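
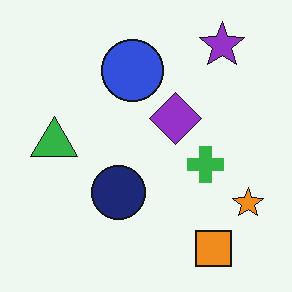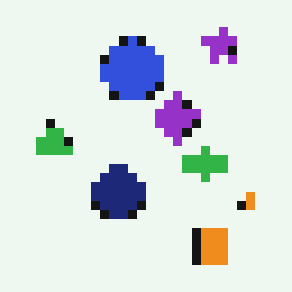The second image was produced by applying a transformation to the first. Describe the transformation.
It was coarsely pixelated.

Shapes are reduced to large square blocks; fine edges and outlines are lost — a downscale-then-upscale (mosaic) effect.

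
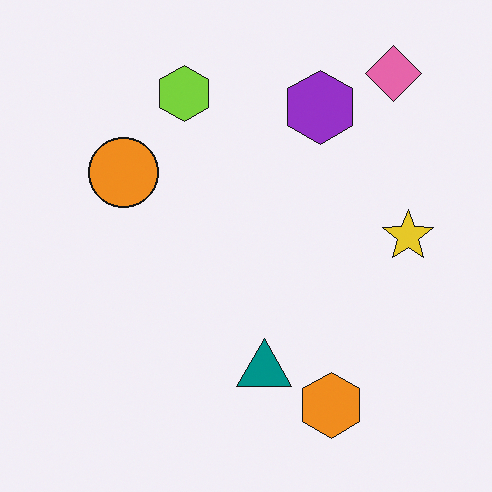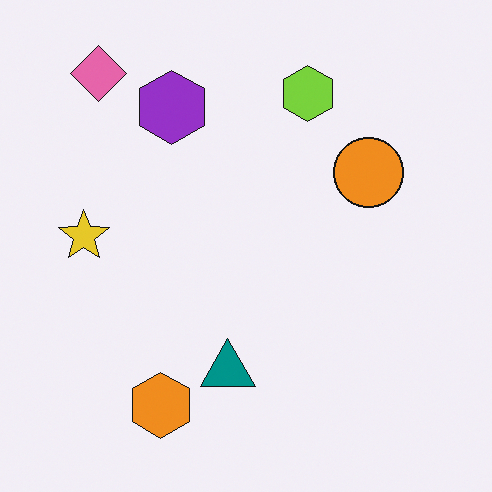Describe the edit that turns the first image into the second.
Flipped horizontally (left ↔ right).

The yellow star is in the right of the first image and the left of the second — shapes on opposite sides of the vertical midline have swapped in a mirror flip.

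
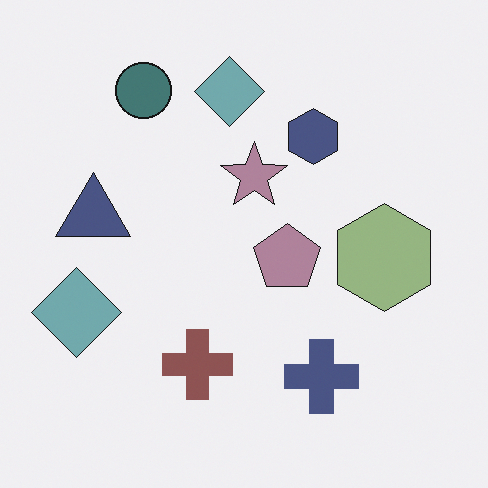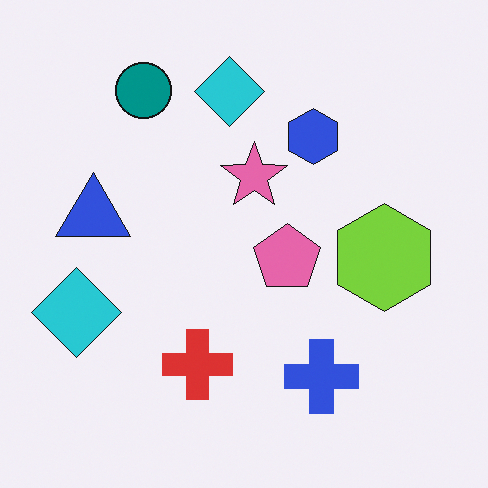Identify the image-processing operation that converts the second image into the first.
Heavily desaturated.

All colors are more muted and greyish — a global saturation change.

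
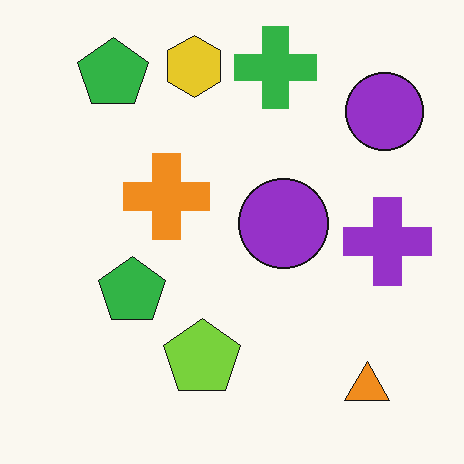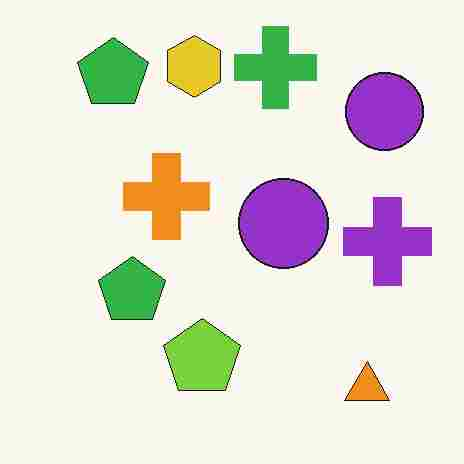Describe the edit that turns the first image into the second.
This is the original image degraded with heavy JPEG compression.

Blocky 8×8 compression artifacts appear around shape edges and the flat background shows ringing — characteristic JPEG degradation.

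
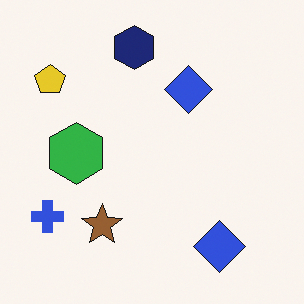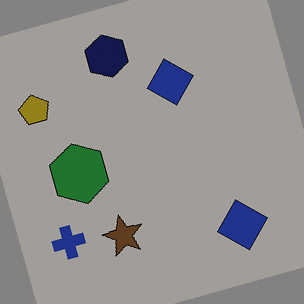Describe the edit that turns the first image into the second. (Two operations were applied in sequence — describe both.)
This is the original image darkened a lot, then rotated counter-clockwise by a moderate amount.

Every pixel — background and shapes alike — is uniformly darkened. Every shape is tilted by the same angle and the image corners show triangular fill wedges — a whole-image rotation by a non-right angle.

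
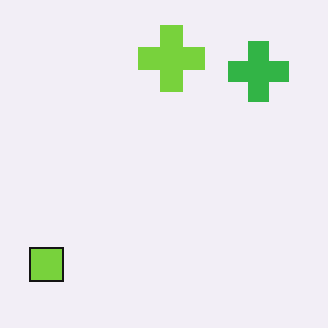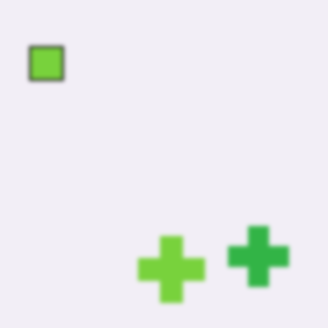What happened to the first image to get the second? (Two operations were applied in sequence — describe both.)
The transformation is: given a subtle gaussian blur, then flipped vertically (top ↔ bottom).

Shape edges and outlines are uniformly softened across the whole image. The lime cross is in the top of the first image and the bottom of the second — shapes on opposite sides of the horizontal midline have swapped in a mirror flip.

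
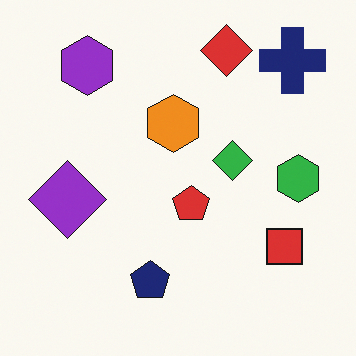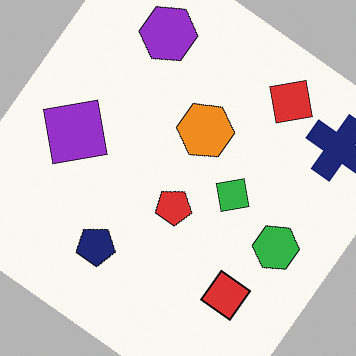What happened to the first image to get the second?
The image was rotated clockwise by a large amount — several tens of degrees.

Every shape is tilted by the same angle and the image corners show triangular fill wedges — a whole-image rotation by a non-right angle.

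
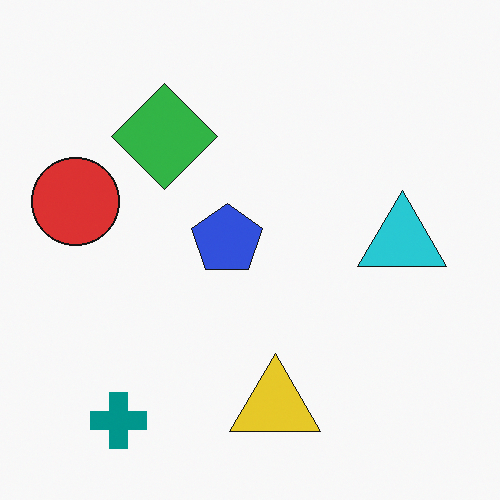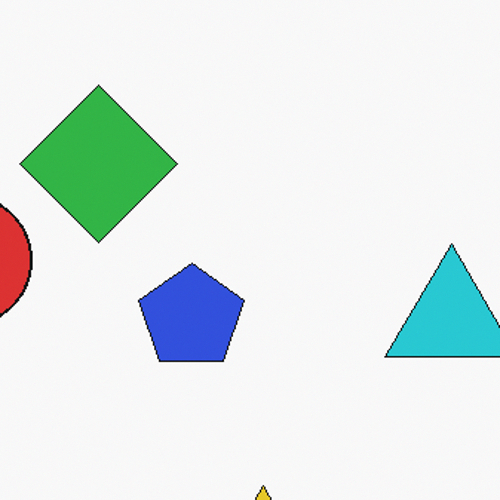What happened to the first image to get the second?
The transformation is: cropped slightly and scaled back up.

The visible shapes are larger and the field of view is narrower; shapes near the original edges may be partly or wholly outside the frame — a crop-and-rescale.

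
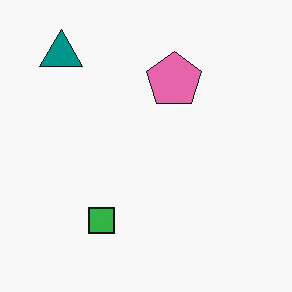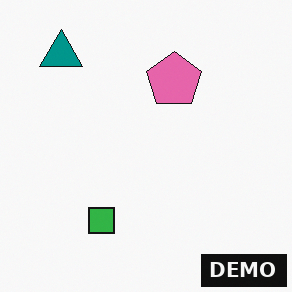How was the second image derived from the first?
The image was watermarked with the text "DEMO" in the lower-right corner.

A dark label reading "DEMO" appears in the lower-right corner.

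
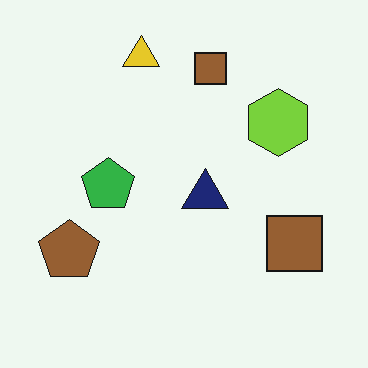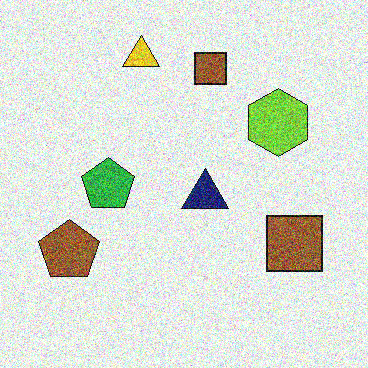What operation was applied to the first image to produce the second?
It was degraded with heavy additive noise.

Random speckle covers the whole image, including the flat background.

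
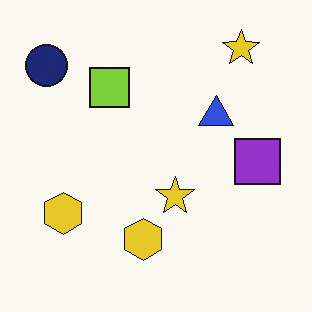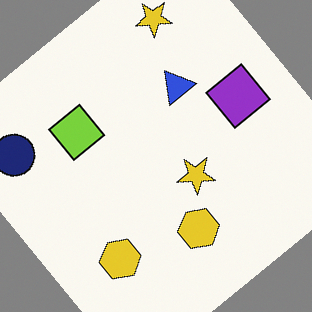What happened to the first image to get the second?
The transformation is: rotated counter-clockwise by a large amount — several tens of degrees.

Every shape is tilted by the same angle and the image corners show triangular fill wedges — a whole-image rotation by a non-right angle.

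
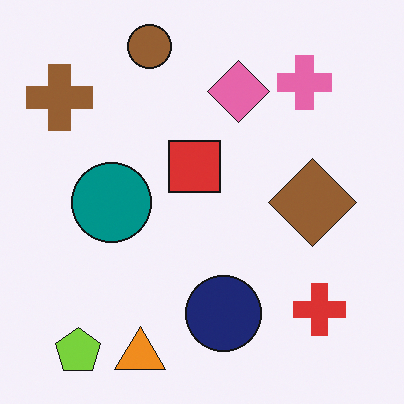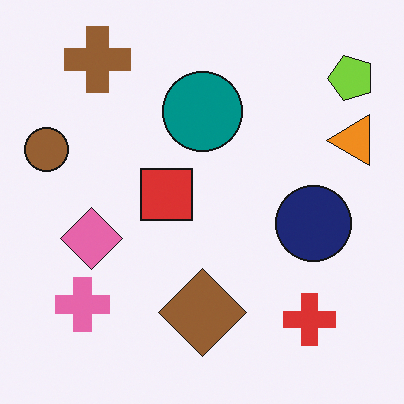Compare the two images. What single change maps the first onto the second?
This is the original image transposed (reflected across the top-left ↔ bottom-right diagonal).

Shapes have swapped their row and column positions — what was in the top-right is now in the bottom-left — a diagonal reflection.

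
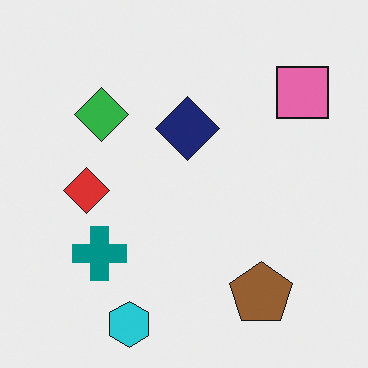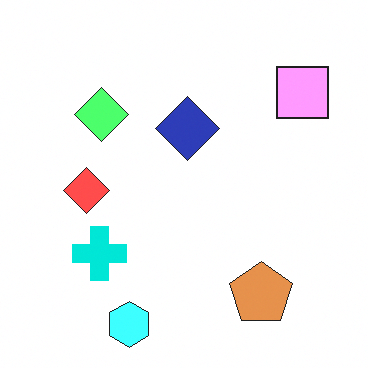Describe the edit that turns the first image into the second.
The image was brightened a lot.

Every pixel — background and shapes alike — is uniformly brightened.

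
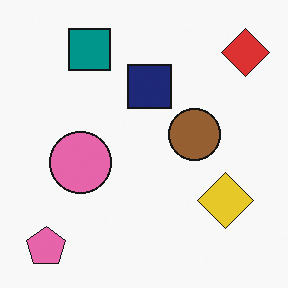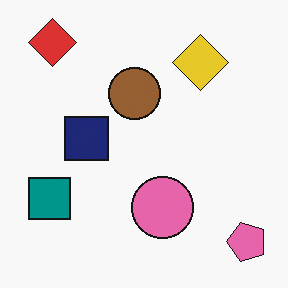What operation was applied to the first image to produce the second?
The transformation is: rotated 90° counter-clockwise.

The pink pentagon sits in the bottom-left of the first image and the bottom-right of the second — consistent with a whole-image 90° counter-clockwise rotation.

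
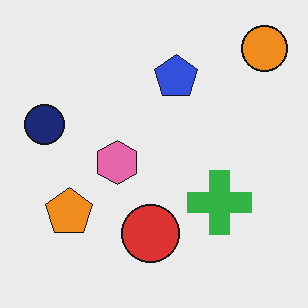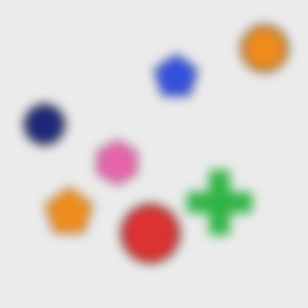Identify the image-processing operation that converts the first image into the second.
The transformation is: heavily blurred.

Shape edges and outlines are uniformly softened across the whole image.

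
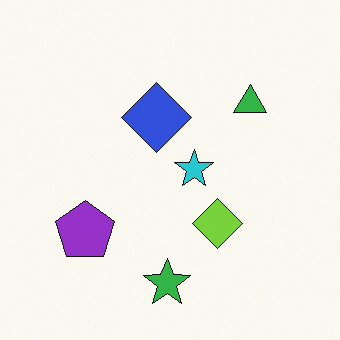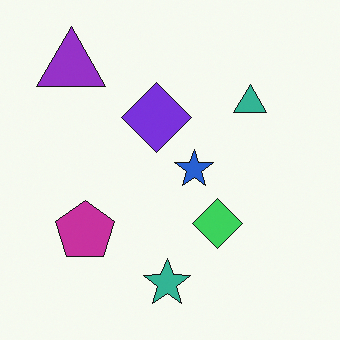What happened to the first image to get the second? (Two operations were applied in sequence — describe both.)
Hue-shifted slightly, then overlaid with an additional purple triangle.

Every shape's color has rotated by the same amount around the hue wheel — a uniform hue shift. A purple triangle appears in the second image that is absent from the first.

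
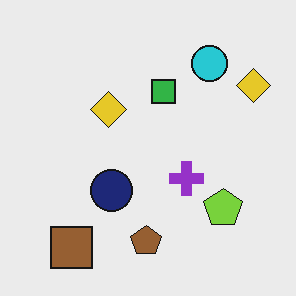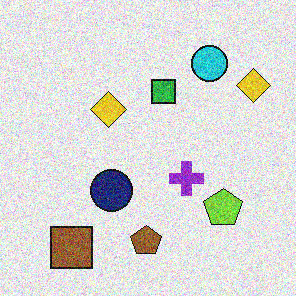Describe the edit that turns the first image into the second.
The second image is the first degraded with heavy additive noise.

Random speckle covers the whole image, including the flat background.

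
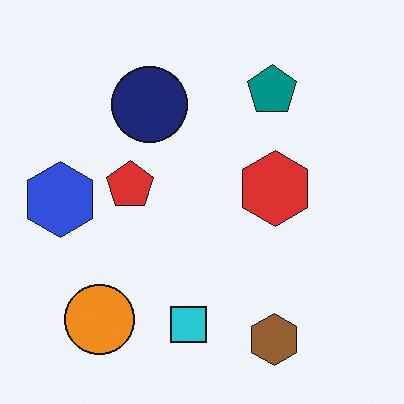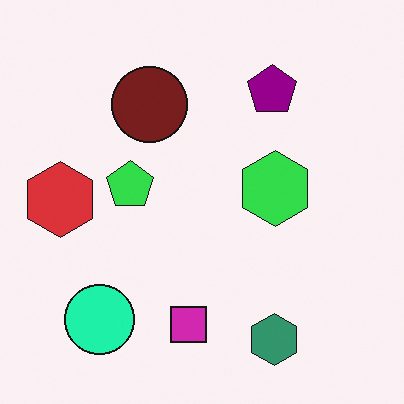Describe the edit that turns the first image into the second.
The second image is the first hue-shifted by a moderate amount.

Every shape's color has rotated by the same amount around the hue wheel — a uniform hue shift.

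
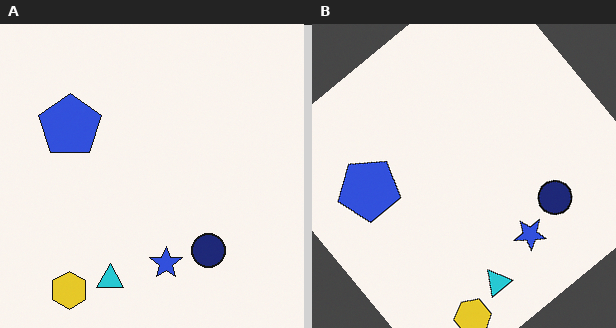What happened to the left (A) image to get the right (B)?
It was rotated counter-clockwise by a large amount — several tens of degrees.

Every shape is tilted by the same angle and the image corners show triangular fill wedges — a whole-image rotation by a non-right angle.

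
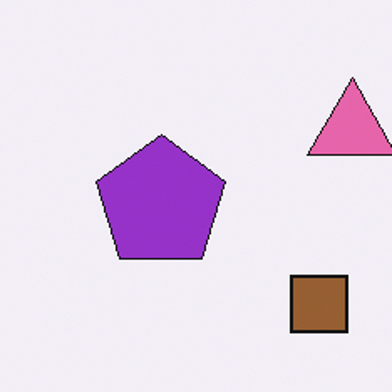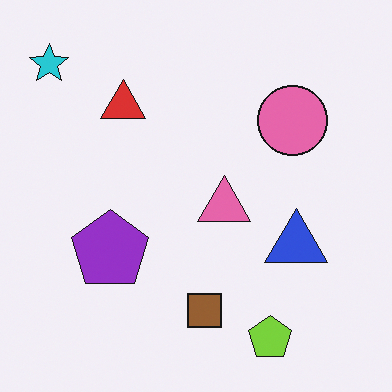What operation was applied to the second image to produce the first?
Cropped tightly and scaled back up.

The visible shapes are larger and the field of view is narrower; shapes near the original edges may be partly or wholly outside the frame — a crop-and-rescale.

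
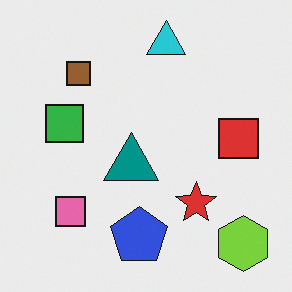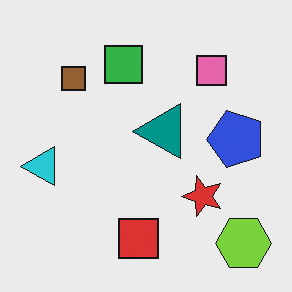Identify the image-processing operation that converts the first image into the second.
Transposed (reflected across the top-left ↔ bottom-right diagonal).

Shapes have swapped their row and column positions — what was in the top-right is now in the bottom-left — a diagonal reflection.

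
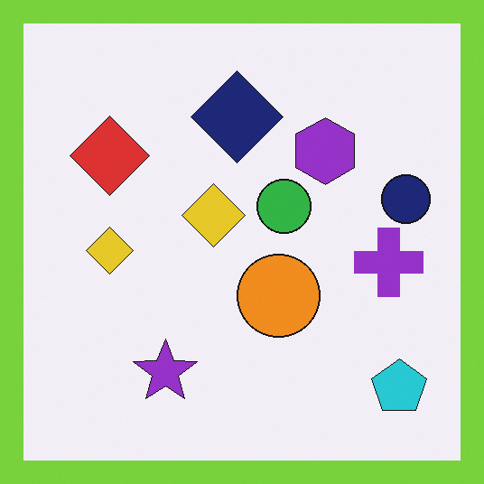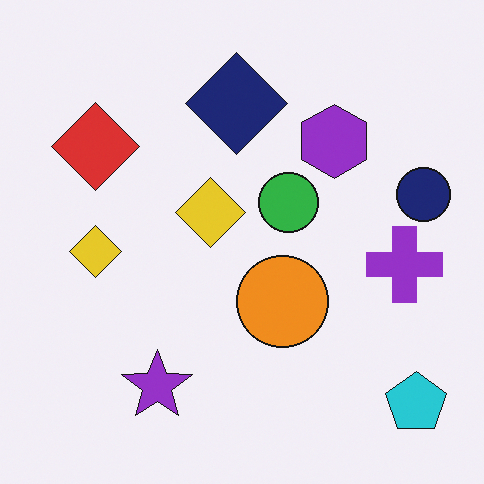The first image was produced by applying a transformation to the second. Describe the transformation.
The image was framed with a lime border.

A solid lime frame runs around the edge of the first image, with the content slightly shrunk inside it.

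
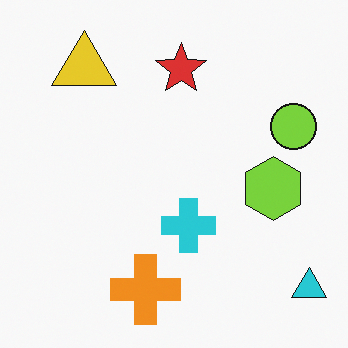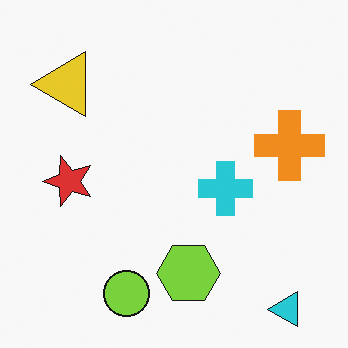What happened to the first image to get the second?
This is the original image transposed (reflected across the top-left ↔ bottom-right diagonal).

Shapes have swapped their row and column positions — what was in the top-right is now in the bottom-left — a diagonal reflection.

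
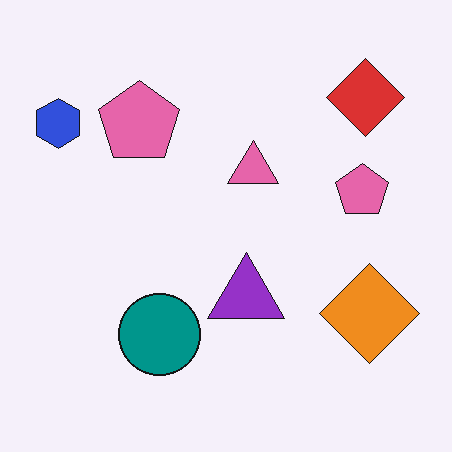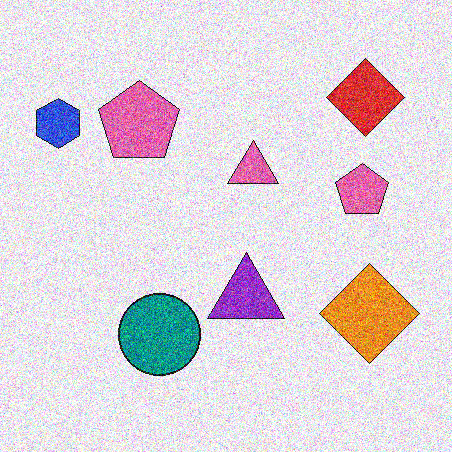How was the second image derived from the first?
This is the original image degraded with strong gaussian noise.

Random speckle covers the whole image, including the flat background.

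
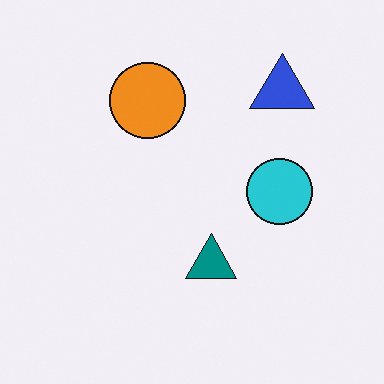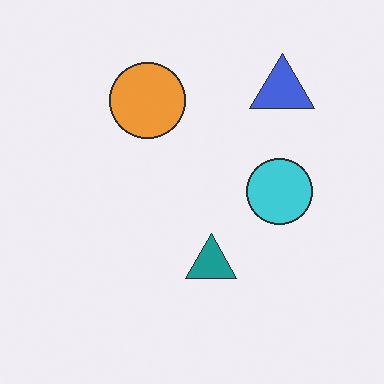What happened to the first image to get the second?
It was given slightly reduced contrast.

Tones are pushed toward mid-grey across the whole image — a global contrast change.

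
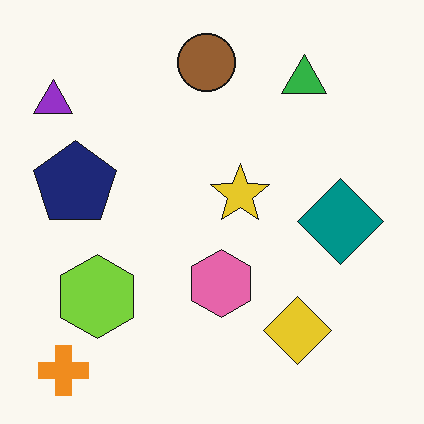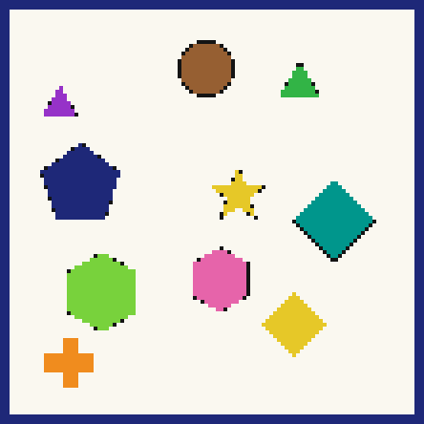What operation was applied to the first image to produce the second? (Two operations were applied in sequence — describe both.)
Lightly pixelated (a mild mosaic effect), then framed with a navy border.

Shapes are reduced to large square blocks; fine edges and outlines are lost — a downscale-then-upscale (mosaic) effect. A solid navy frame runs around the edge of the second image, with the content slightly shrunk inside it.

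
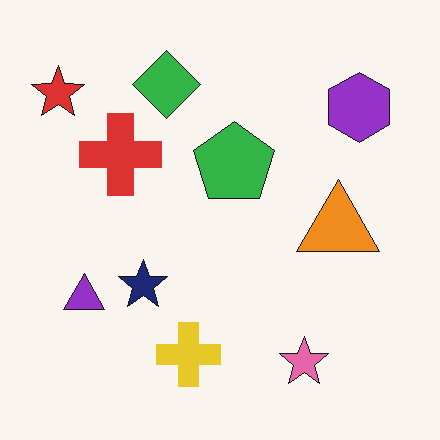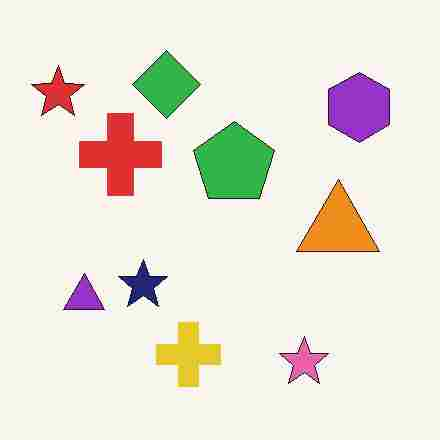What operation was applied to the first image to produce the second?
It was degraded with heavy JPEG compression.

Blocky 8×8 compression artifacts appear around shape edges and the flat background shows ringing — characteristic JPEG degradation.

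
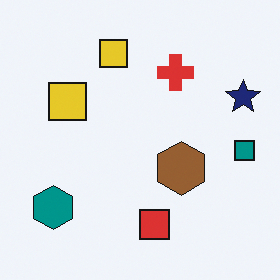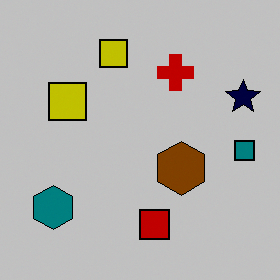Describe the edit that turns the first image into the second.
The transformation is: aggressively posterized.

Each flat color has snapped to a coarser quantized level — most visibly, the near-white background has dropped to a flat grey.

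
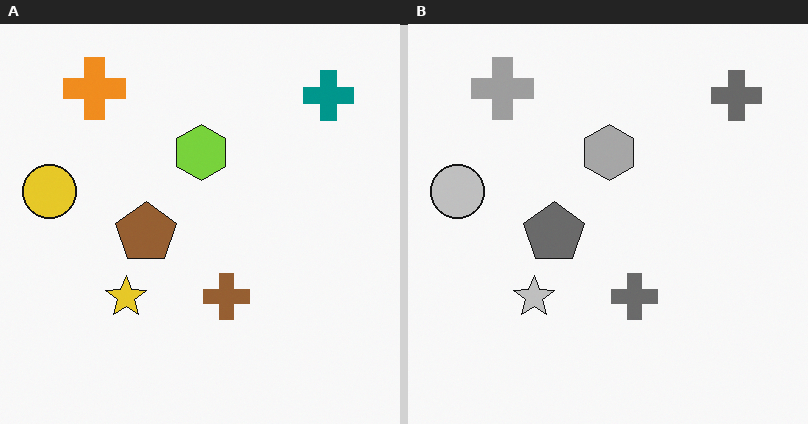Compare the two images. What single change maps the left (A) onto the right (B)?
The transformation is: converted to grayscale.

All color is removed — every shape is now a shade of grey.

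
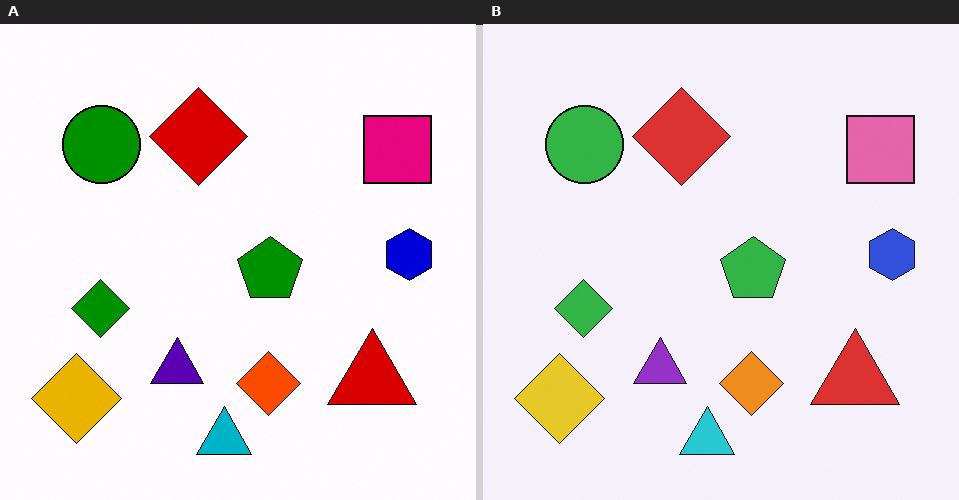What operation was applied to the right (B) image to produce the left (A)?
The image was boosted in contrast.

Tones are pushed away from mid-grey across the whole image — a global contrast change.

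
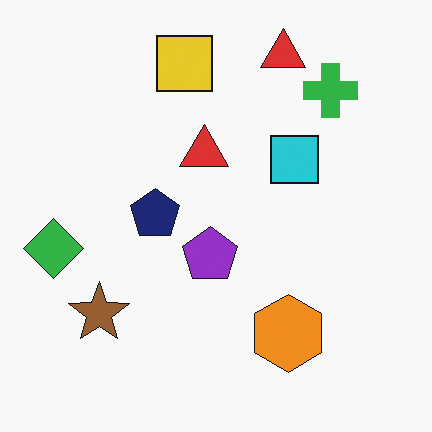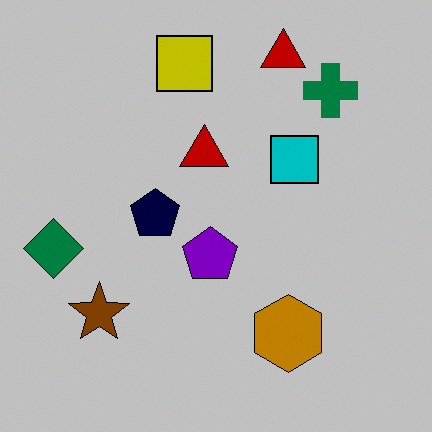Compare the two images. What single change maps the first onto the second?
This is the original image heavily posterized to just a handful of flat colors.

Each flat color has snapped to a coarser quantized level — most visibly, the near-white background has dropped to a flat grey.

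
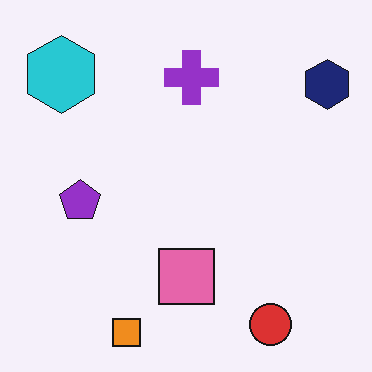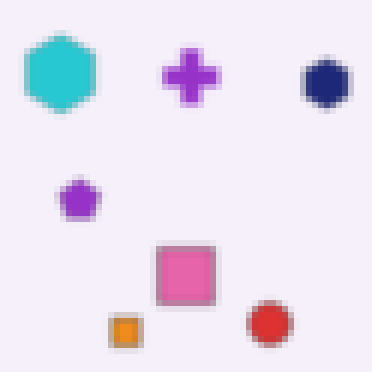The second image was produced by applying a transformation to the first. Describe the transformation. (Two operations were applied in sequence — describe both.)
The transformation is: noticeably gaussian-blurred, then pixelated into visible square blocks.

Shape edges and outlines are uniformly softened across the whole image. Shapes are reduced to large square blocks; fine edges and outlines are lost — a downscale-then-upscale (mosaic) effect.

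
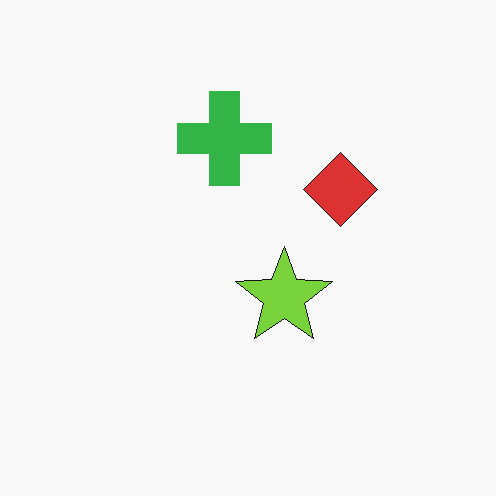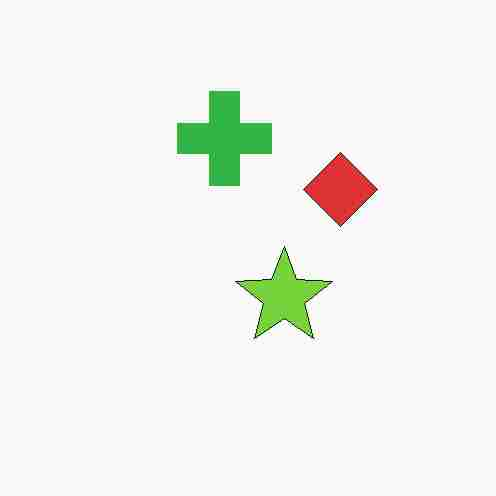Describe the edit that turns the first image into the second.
It was degraded with heavy JPEG compression.

Blocky 8×8 compression artifacts appear around shape edges and the flat background shows ringing — characteristic JPEG degradation.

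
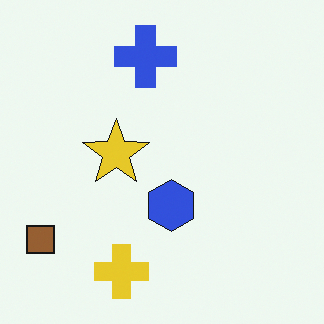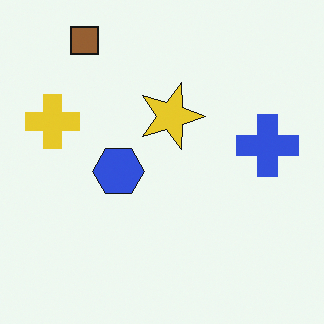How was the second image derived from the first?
The second image is the first rotated 90° clockwise.

The brown square sits in the bottom-left of the first image and the top-left of the second — consistent with a whole-image 90° clockwise rotation.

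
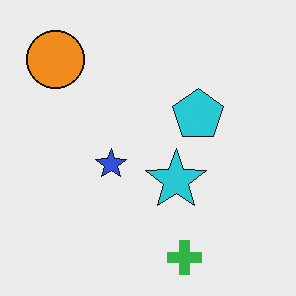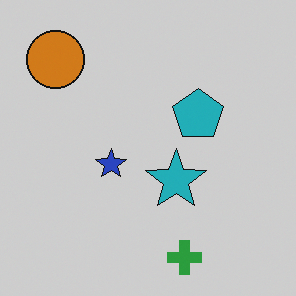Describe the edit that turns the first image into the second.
This is the original image darkened a little.

Every pixel — background and shapes alike — is uniformly darkened.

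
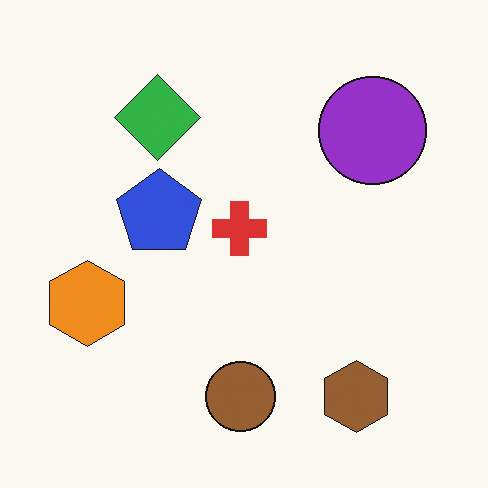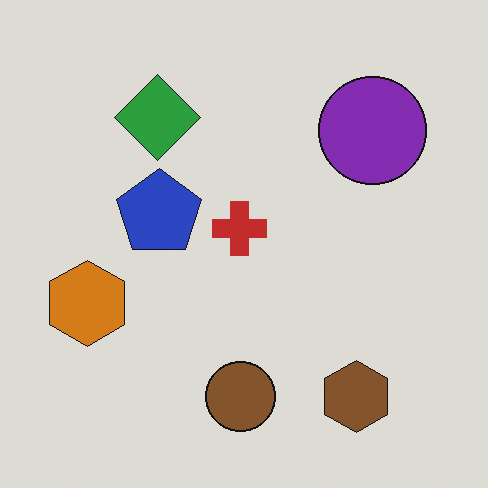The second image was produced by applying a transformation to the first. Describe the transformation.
The transformation is: darkened a little.

Every pixel — background and shapes alike — is uniformly darkened.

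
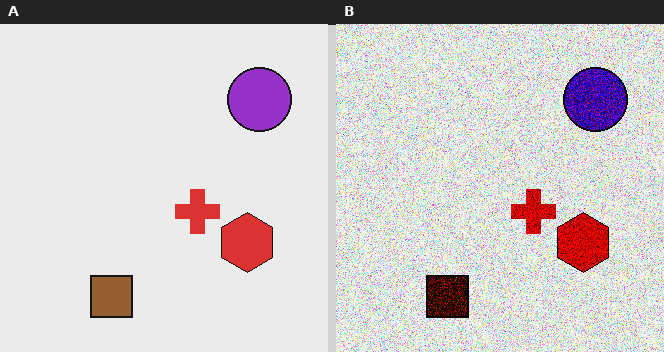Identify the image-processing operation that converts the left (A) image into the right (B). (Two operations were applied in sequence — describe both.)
The right (B) image is the left (A) degraded with visible gaussian noise, then given much higher contrast.

Random speckle covers the whole image, including the flat background. Tones are pushed away from mid-grey across the whole image — a global contrast change.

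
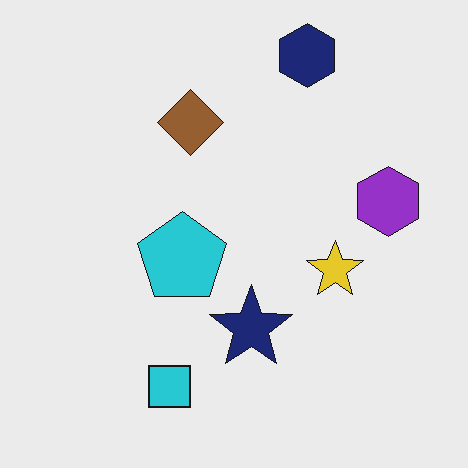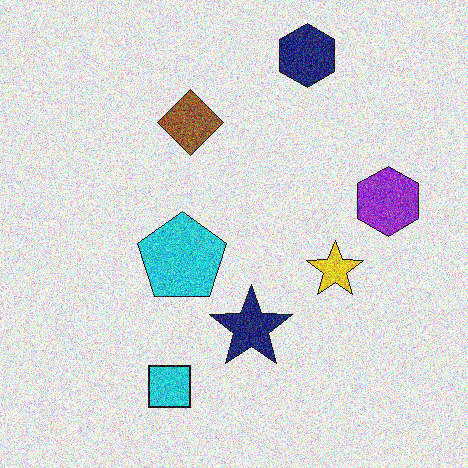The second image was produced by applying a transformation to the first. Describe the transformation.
The image was degraded with a thick layer of grain.

Random speckle covers the whole image, including the flat background.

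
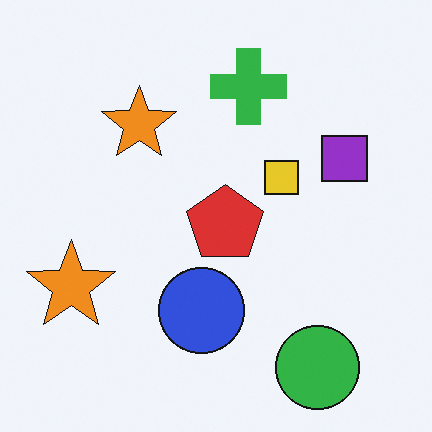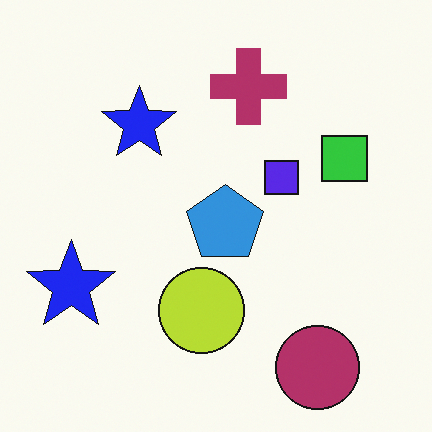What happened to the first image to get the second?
The second image is the first hue-shifted through roughly half the color wheel.

Every shape's color has rotated by the same amount around the hue wheel — a uniform hue shift.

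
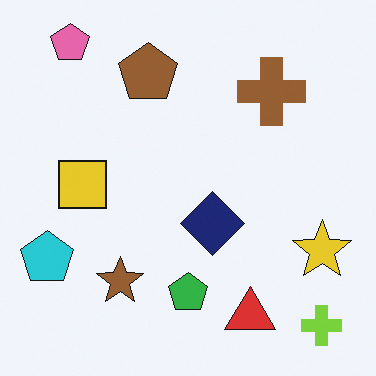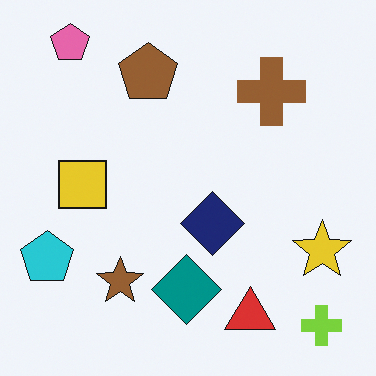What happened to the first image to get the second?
The transformation is: overlaid with an additional teal diamond.

A teal diamond appears in the second image that is absent from the first.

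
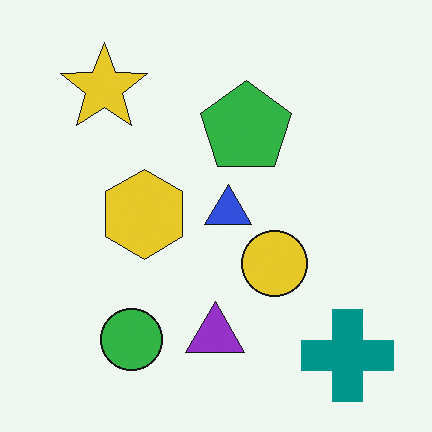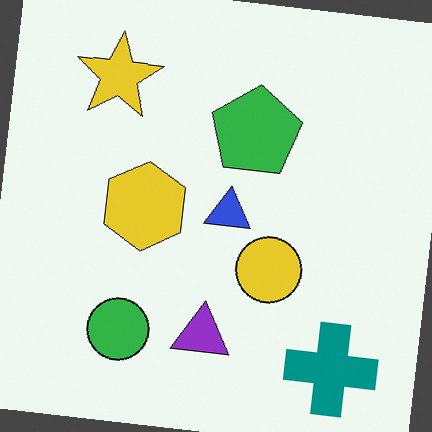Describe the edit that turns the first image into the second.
This is the original image rotated clockwise by a few degrees.

Every shape is tilted by the same angle and the image corners show triangular fill wedges — a whole-image rotation by a non-right angle.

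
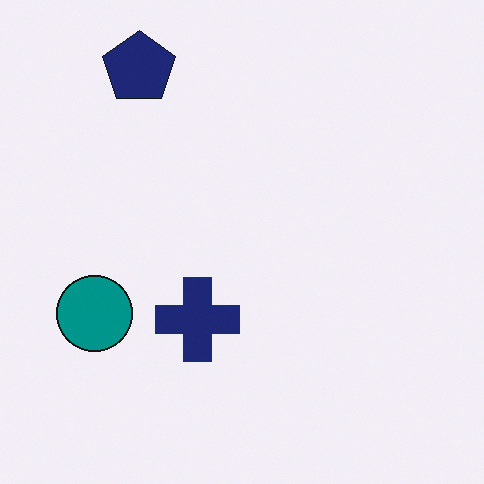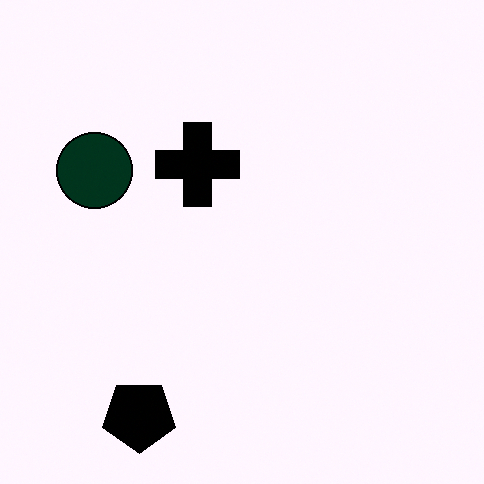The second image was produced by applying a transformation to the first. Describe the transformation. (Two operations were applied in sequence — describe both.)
The image was boosted in contrast, then flipped vertically (top ↔ bottom).

Tones are pushed away from mid-grey across the whole image — a global contrast change. The navy pentagon is in the top-left of the first image and the bottom-left of the second — shapes on opposite sides of the horizontal midline have swapped in a mirror flip.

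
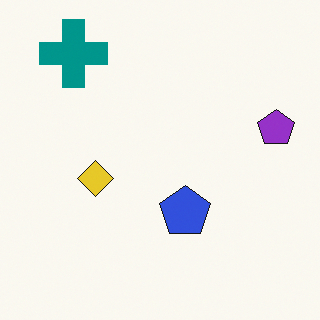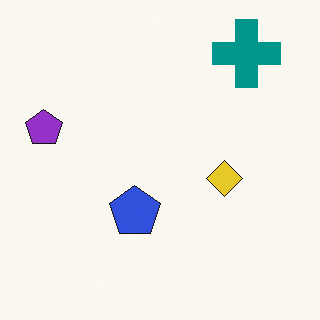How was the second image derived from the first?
The transformation is: flipped horizontally (left ↔ right).

The purple pentagon is in the right of the first image and the left of the second — shapes on opposite sides of the vertical midline have swapped in a mirror flip.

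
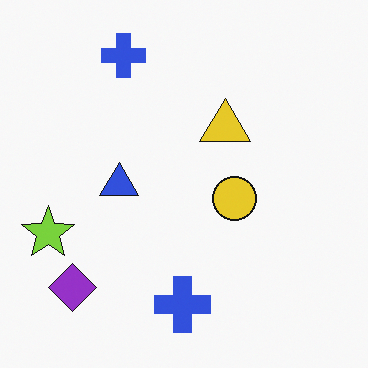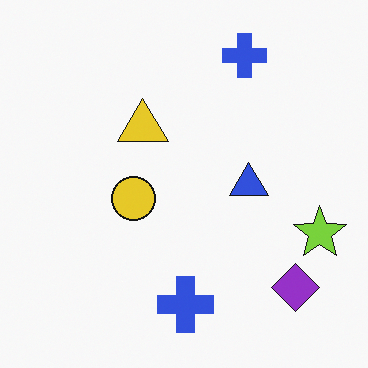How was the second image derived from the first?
The second image is the first flipped horizontally (left ↔ right).

The lime star is in the left of the first image and the right of the second — shapes on opposite sides of the vertical midline have swapped in a mirror flip.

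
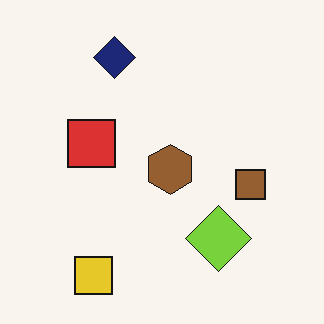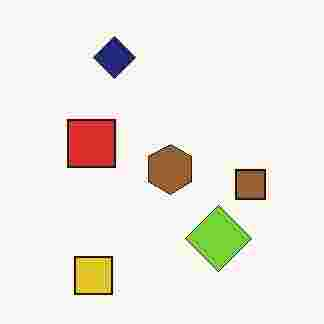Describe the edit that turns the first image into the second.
The image was degraded with heavy JPEG compression.

Blocky 8×8 compression artifacts appear around shape edges and the flat background shows ringing — characteristic JPEG degradation.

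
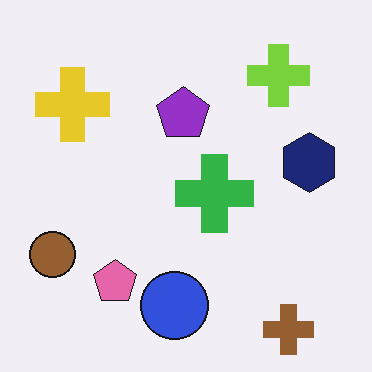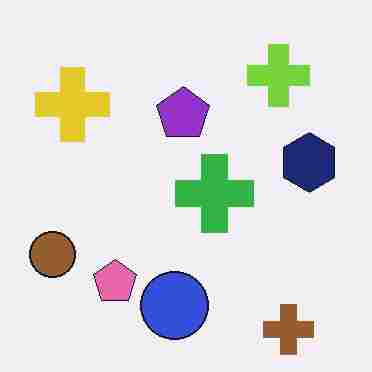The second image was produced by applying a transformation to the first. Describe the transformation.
Heavily JPEG-compressed with obvious blocking artifacts.

Blocky 8×8 compression artifacts appear around shape edges and the flat background shows ringing — characteristic JPEG degradation.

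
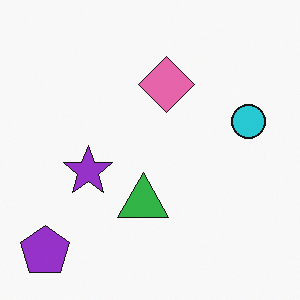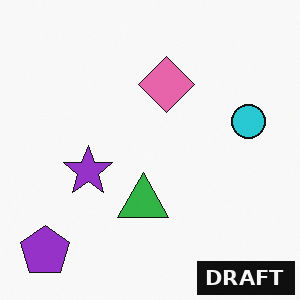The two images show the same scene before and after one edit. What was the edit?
The second image is the first watermarked with the text "DRAFT" in the lower-right corner.

A dark label reading "DRAFT" appears in the lower-right corner.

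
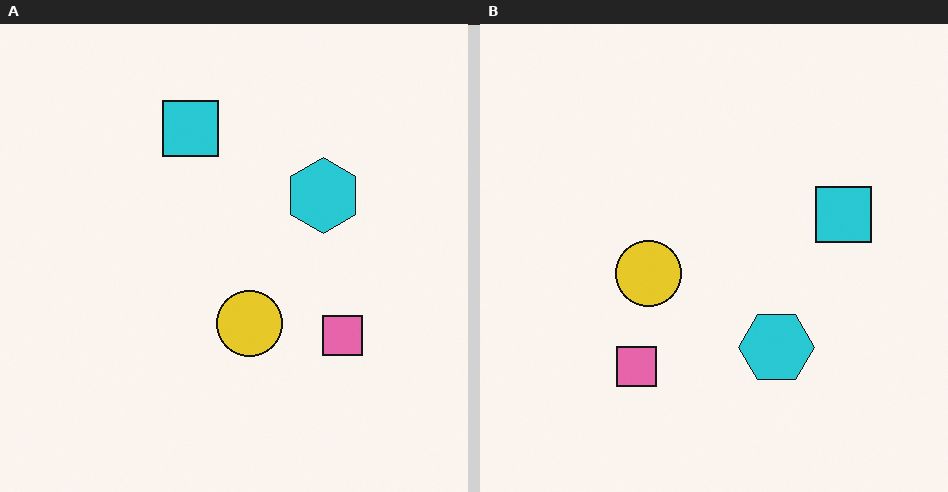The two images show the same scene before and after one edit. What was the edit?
The transformation is: rotated 90° clockwise.

The cyan square sits in the top of the left (A) image and the right of the right (B) — consistent with a whole-image 90° clockwise rotation.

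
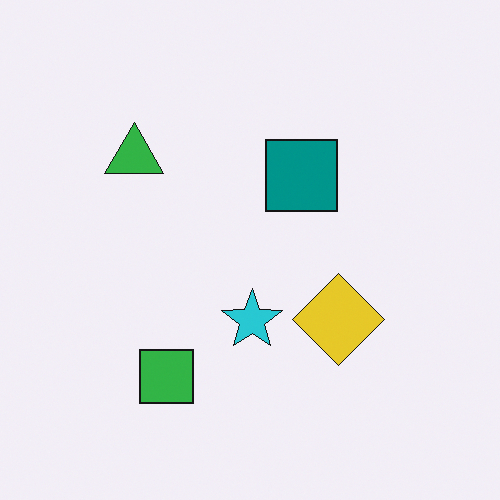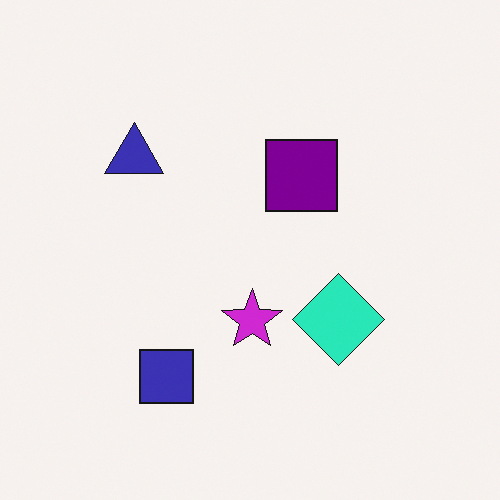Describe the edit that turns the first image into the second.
The image was hue-shifted by a moderate amount.

Every shape's color has rotated by the same amount around the hue wheel — a uniform hue shift.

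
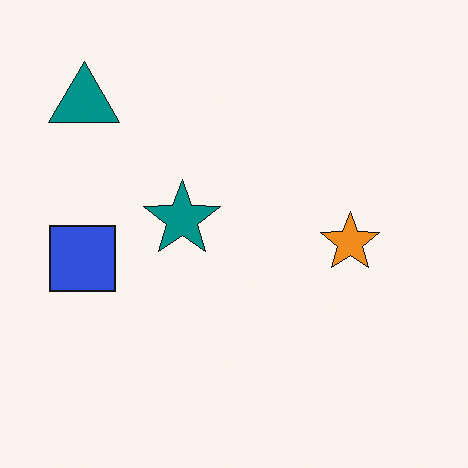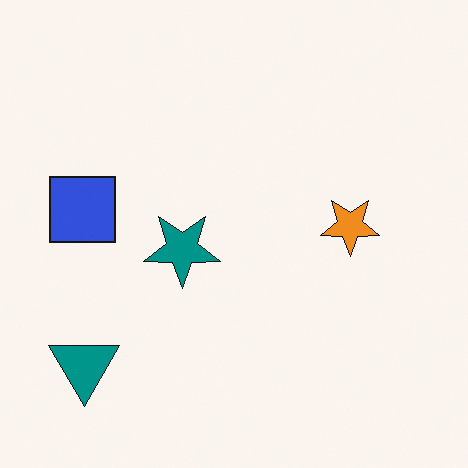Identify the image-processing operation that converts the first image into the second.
This is the original image flipped vertically (top ↔ bottom).

The teal triangle is in the top-left of the first image and the bottom-left of the second — shapes on opposite sides of the horizontal midline have swapped in a mirror flip.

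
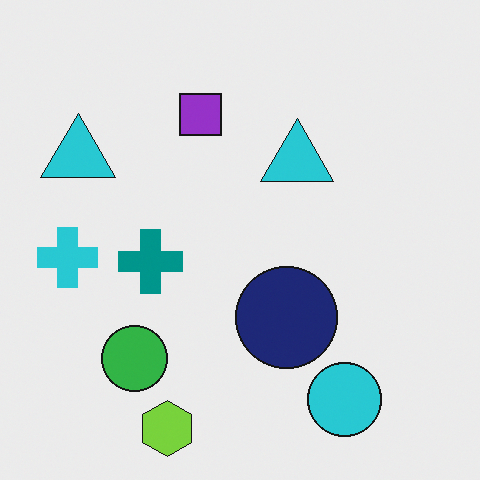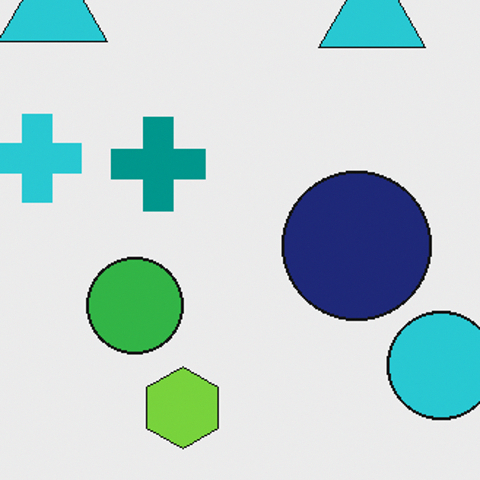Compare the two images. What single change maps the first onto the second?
The second image is the first cropped slightly and scaled back up.

The visible shapes are larger and the field of view is narrower; shapes near the original edges may be partly or wholly outside the frame — a crop-and-rescale.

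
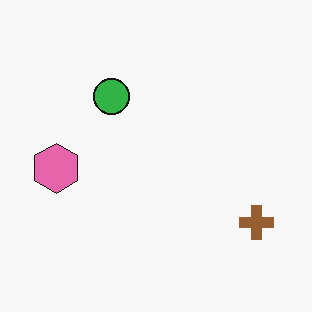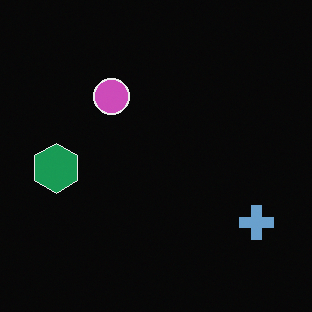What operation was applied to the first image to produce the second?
The image was color-inverted (negative).

The light background has become dark and every shape's color is its complement — a photographic negative.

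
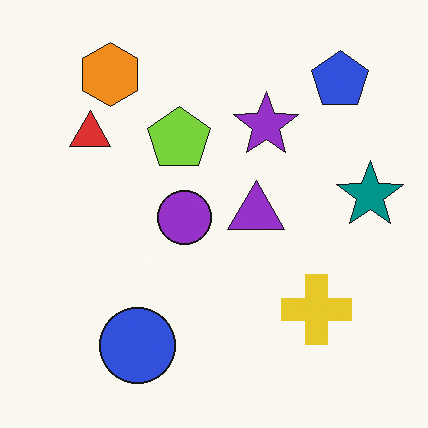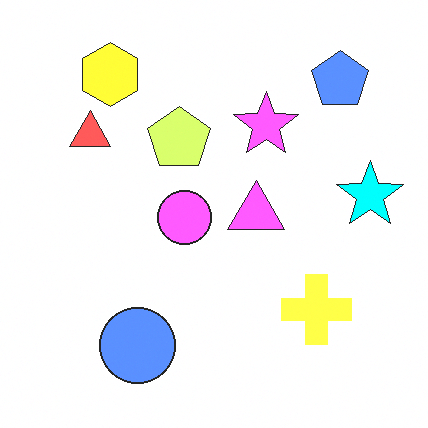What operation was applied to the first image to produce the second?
This is the original image noticeably brightened.

Every pixel — background and shapes alike — is uniformly brightened.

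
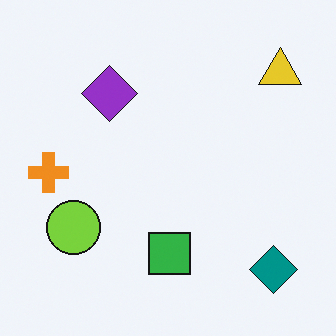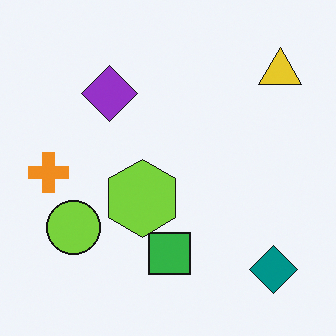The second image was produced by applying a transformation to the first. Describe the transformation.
This is the original image overlaid with an additional lime hexagon.

A lime hexagon appears in the second image that is absent from the first.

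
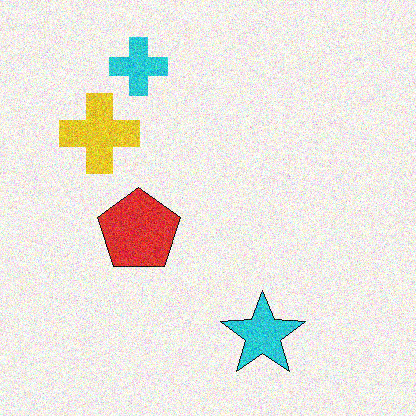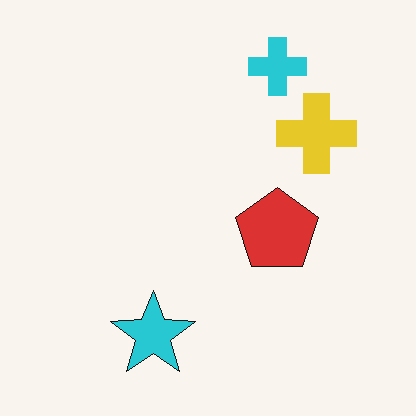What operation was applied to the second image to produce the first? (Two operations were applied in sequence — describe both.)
The image was degraded with visible gaussian noise, then flipped horizontally (left ↔ right).

Random speckle covers the whole image, including the flat background. The yellow cross is in the top-right of the second image and the top-left of the first — shapes on opposite sides of the vertical midline have swapped in a mirror flip.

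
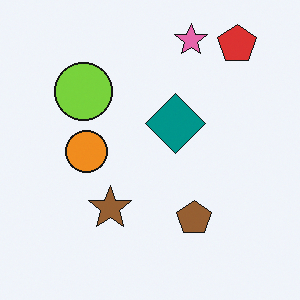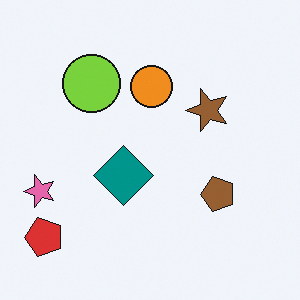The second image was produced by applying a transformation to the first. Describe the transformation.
The transformation is: transposed (reflected across the top-left ↔ bottom-right diagonal).

Shapes have swapped their row and column positions — what was in the top-right is now in the bottom-left — a diagonal reflection.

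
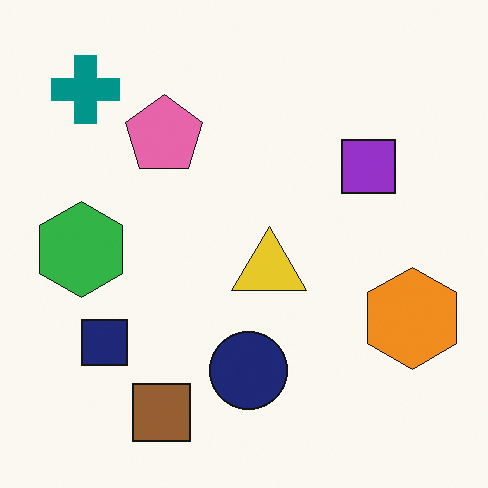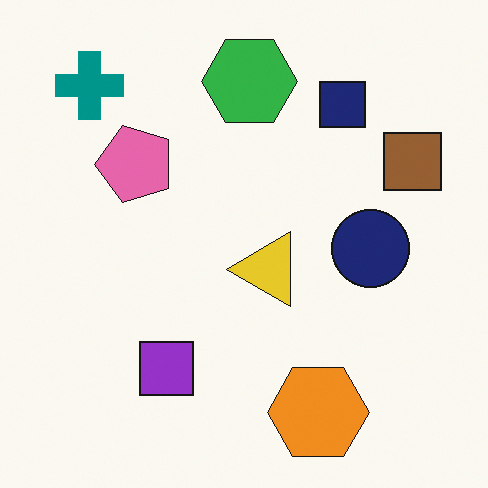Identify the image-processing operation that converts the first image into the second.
The image was transposed (reflected across the top-left ↔ bottom-right diagonal).

Shapes have swapped their row and column positions — what was in the top-right is now in the bottom-left — a diagonal reflection.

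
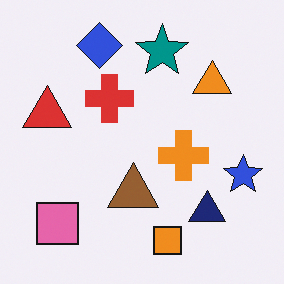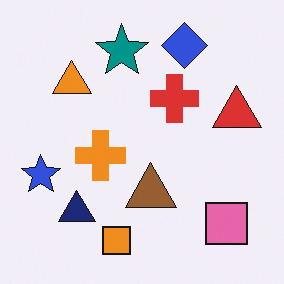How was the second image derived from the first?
Flipped horizontally (left ↔ right).

The blue star is in the right of the first image and the left of the second — shapes on opposite sides of the vertical midline have swapped in a mirror flip.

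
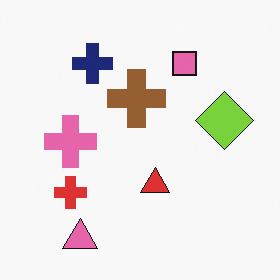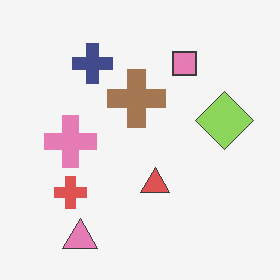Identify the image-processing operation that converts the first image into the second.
The transformation is: given slightly reduced contrast.

Tones are pushed toward mid-grey across the whole image — a global contrast change.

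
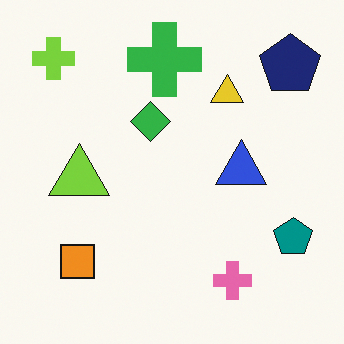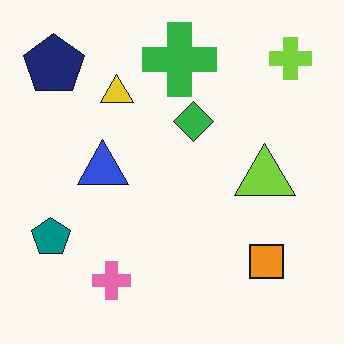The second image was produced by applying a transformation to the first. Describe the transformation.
It was flipped horizontally (left ↔ right).

The teal pentagon is in the bottom-right of the first image and the bottom-left of the second — shapes on opposite sides of the vertical midline have swapped in a mirror flip.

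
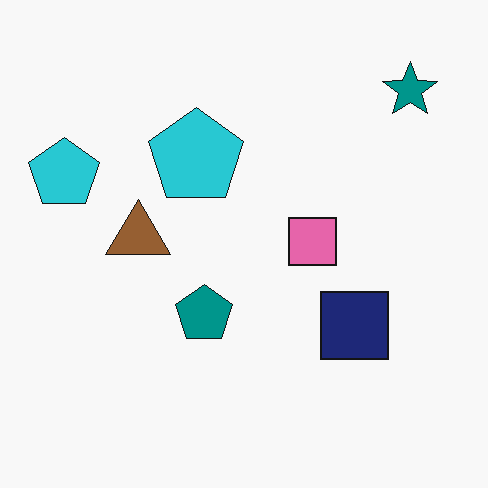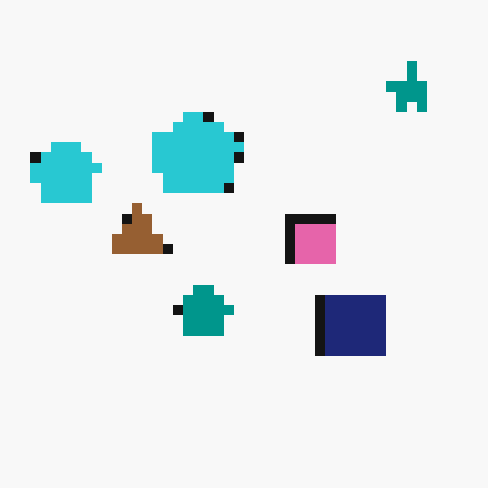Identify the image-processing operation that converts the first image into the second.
It was heavily pixelated into large blocks.

Shapes are reduced to large square blocks; fine edges and outlines are lost — a downscale-then-upscale (mosaic) effect.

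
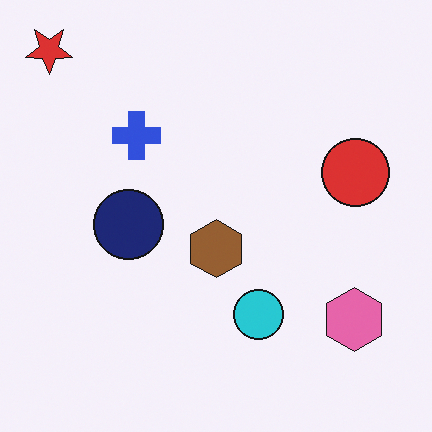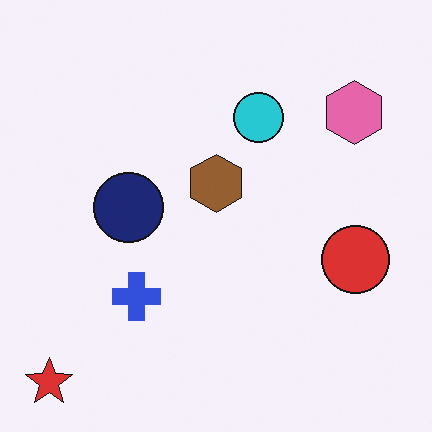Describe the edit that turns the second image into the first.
The first image is the second flipped vertically (top ↔ bottom).

The red star is in the bottom-left of the second image and the top-left of the first — shapes on opposite sides of the horizontal midline have swapped in a mirror flip.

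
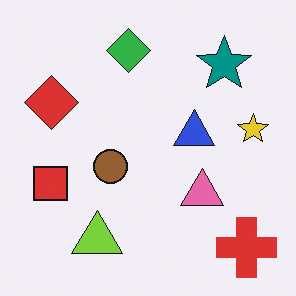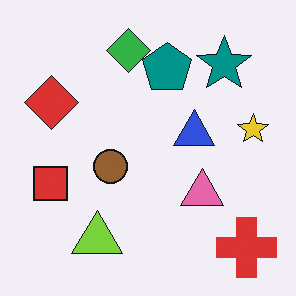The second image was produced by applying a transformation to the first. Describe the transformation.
The second image is the first overlaid with an additional teal pentagon.

A teal pentagon appears in the second image that is absent from the first.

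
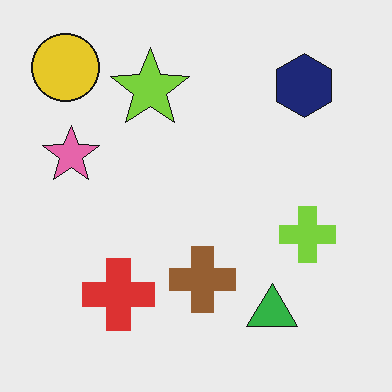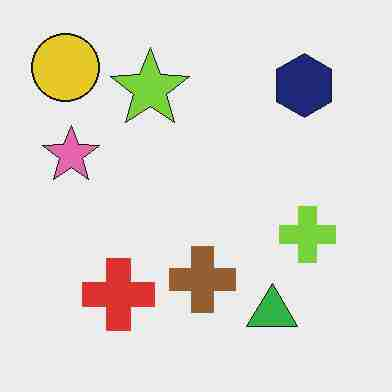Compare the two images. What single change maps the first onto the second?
The image was heavily JPEG-compressed with obvious blocking artifacts.

Blocky 8×8 compression artifacts appear around shape edges and the flat background shows ringing — characteristic JPEG degradation.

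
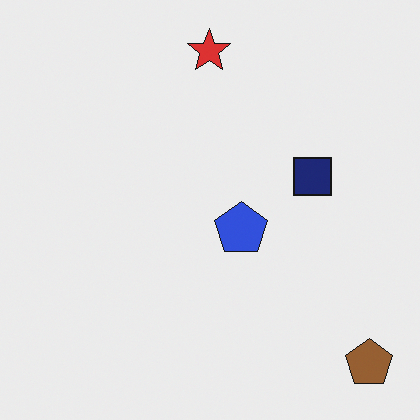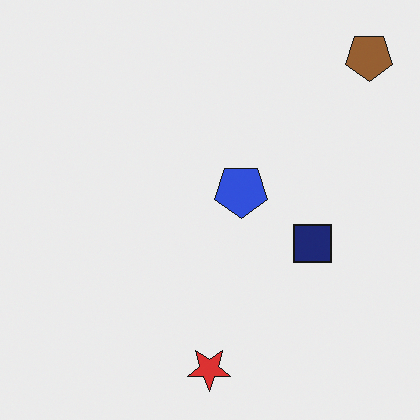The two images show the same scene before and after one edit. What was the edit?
The transformation is: flipped vertically (top ↔ bottom).

The red star is in the top of the first image and the bottom of the second — shapes on opposite sides of the horizontal midline have swapped in a mirror flip.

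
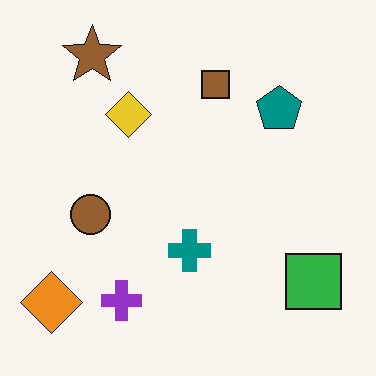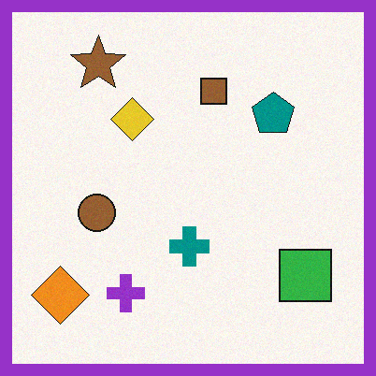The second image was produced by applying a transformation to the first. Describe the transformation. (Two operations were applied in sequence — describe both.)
The second image is the first degraded with a light layer of grain, then framed with a purple border.

Random speckle covers the whole image, including the flat background. A solid purple frame runs around the edge of the second image, with the content slightly shrunk inside it.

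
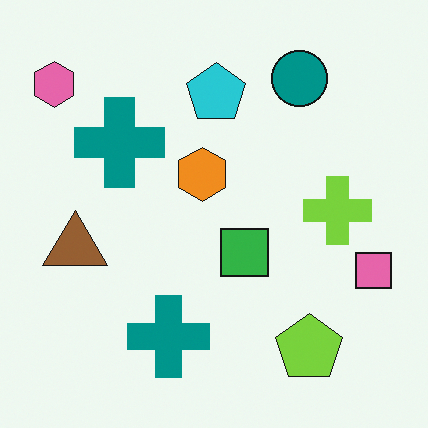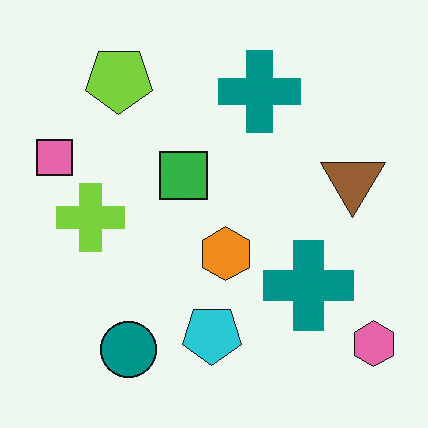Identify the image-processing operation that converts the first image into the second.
Rotated 180°.

The pink hexagon sits in the top-left of the first image and the bottom-right of the second — consistent with a whole-image 180° rotation.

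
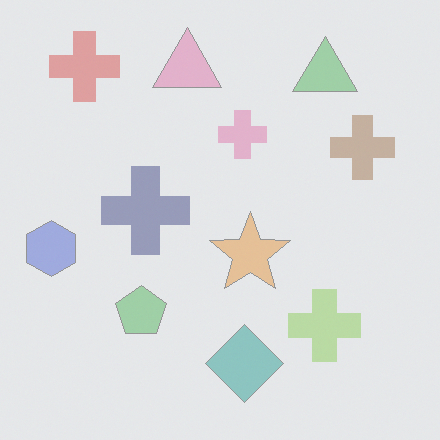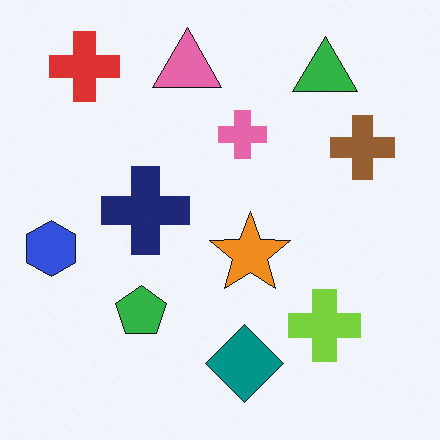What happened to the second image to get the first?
This is the original image given much lower contrast.

Tones are pushed toward mid-grey across the whole image — a global contrast change.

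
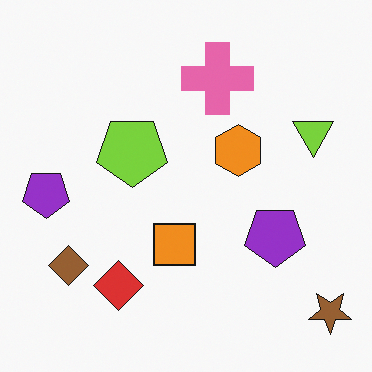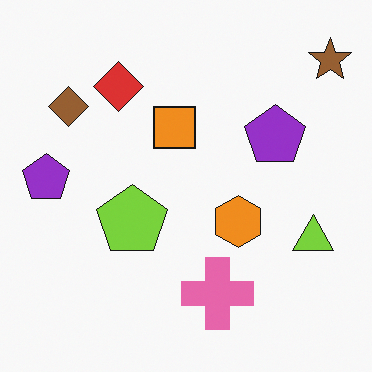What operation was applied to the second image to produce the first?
This is the original image flipped vertically (top ↔ bottom).

The brown star is in the top-right of the second image and the bottom-right of the first — shapes on opposite sides of the horizontal midline have swapped in a mirror flip.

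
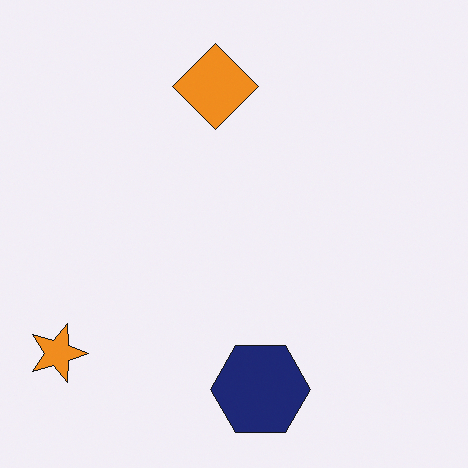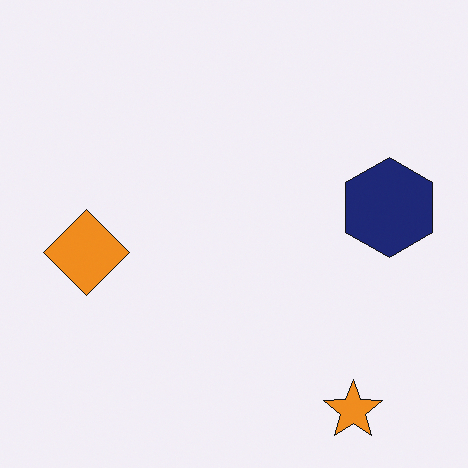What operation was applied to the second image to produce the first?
The image was rotated 90° clockwise.

The orange star sits in the bottom-right of the second image and the bottom-left of the first — consistent with a whole-image 90° clockwise rotation.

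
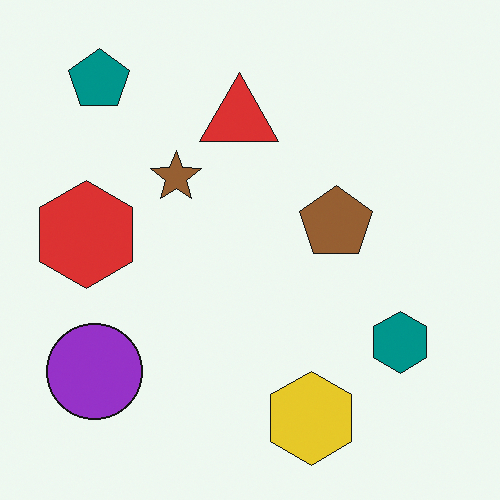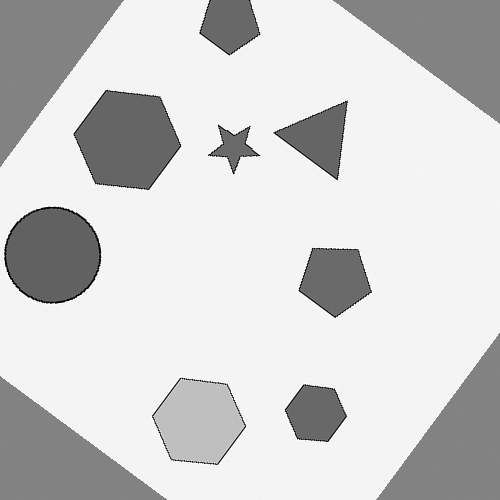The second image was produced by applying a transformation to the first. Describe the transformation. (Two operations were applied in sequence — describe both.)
The image was converted to grayscale, then rotated clockwise by a large amount — several tens of degrees.

All color is removed — every shape is now a shade of grey. Every shape is tilted by the same angle and the image corners show triangular fill wedges — a whole-image rotation by a non-right angle.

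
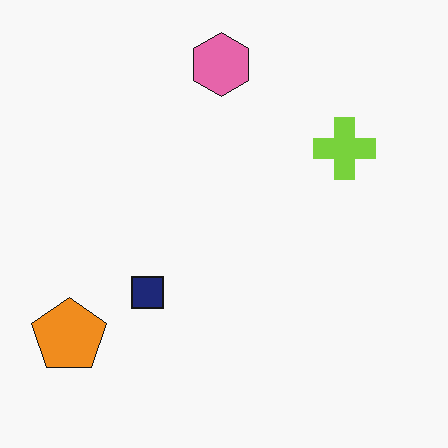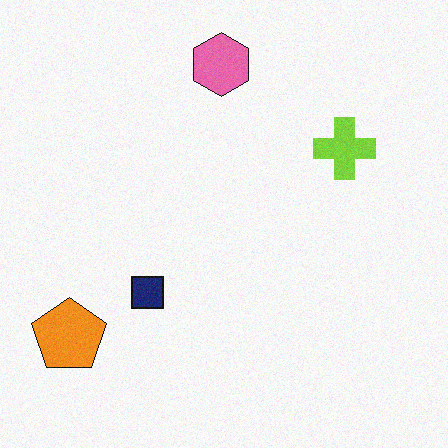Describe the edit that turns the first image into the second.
Degraded with subtle gaussian noise.

Random speckle covers the whole image, including the flat background.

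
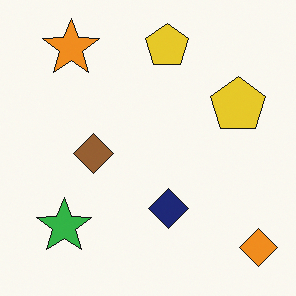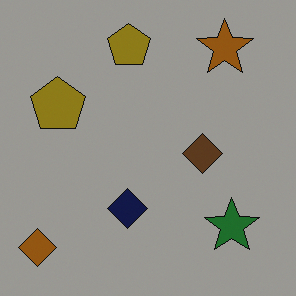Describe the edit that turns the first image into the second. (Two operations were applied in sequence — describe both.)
The transformation is: darkened a lot, then flipped horizontally (left ↔ right).

Every pixel — background and shapes alike — is uniformly darkened. The orange diamond is in the bottom-right of the first image and the bottom-left of the second — shapes on opposite sides of the vertical midline have swapped in a mirror flip.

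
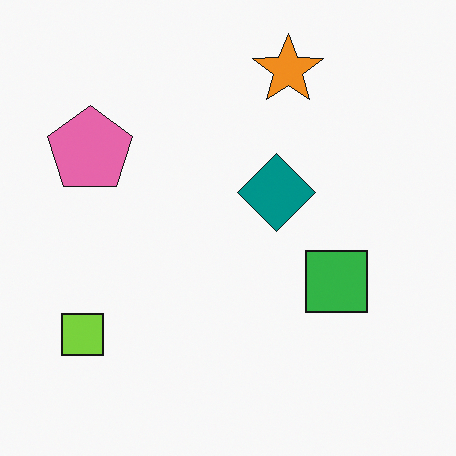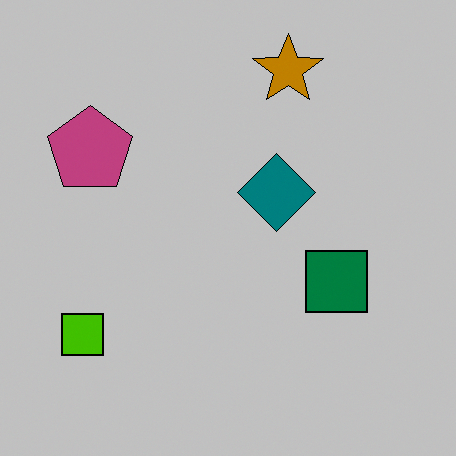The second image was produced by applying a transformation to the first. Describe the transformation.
The transformation is: aggressively posterized.

Each flat color has snapped to a coarser quantized level — most visibly, the near-white background has dropped to a flat grey.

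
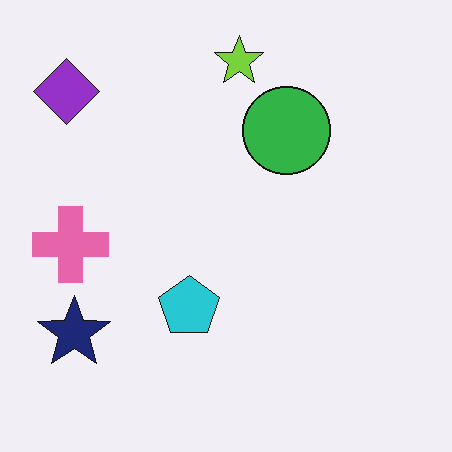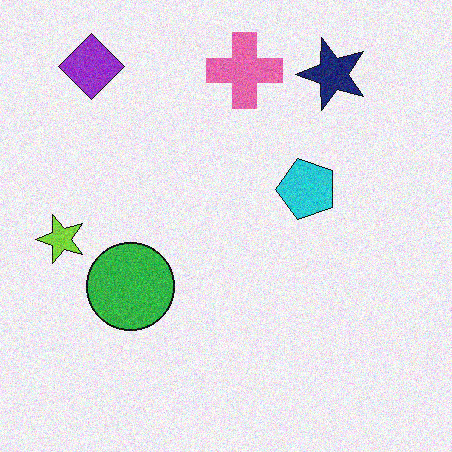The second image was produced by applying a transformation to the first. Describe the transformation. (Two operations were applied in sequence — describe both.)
The image was degraded with moderate additive noise, then transposed (reflected across the top-left ↔ bottom-right diagonal).

Random speckle covers the whole image, including the flat background. Shapes have swapped their row and column positions — what was in the top-right is now in the bottom-left — a diagonal reflection.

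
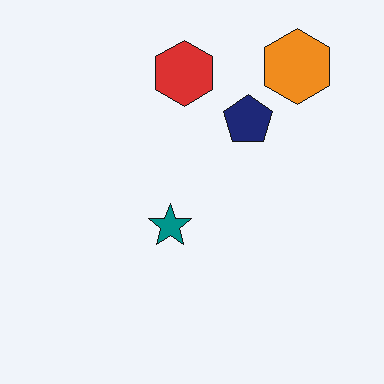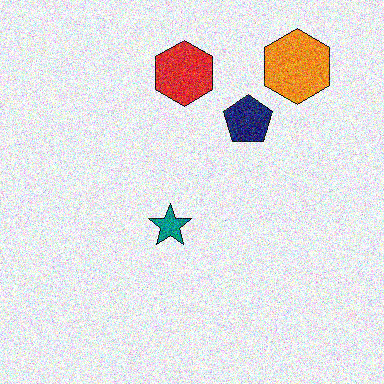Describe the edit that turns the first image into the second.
The image was degraded with heavy additive noise.

Random speckle covers the whole image, including the flat background.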